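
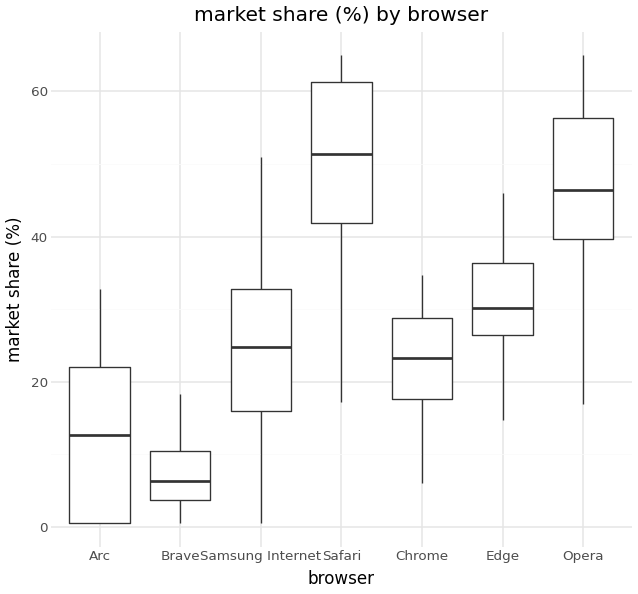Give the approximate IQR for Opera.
Q3 ≈ 55, Q1 ≈ 40; IQR ≈ 15.

≈ 15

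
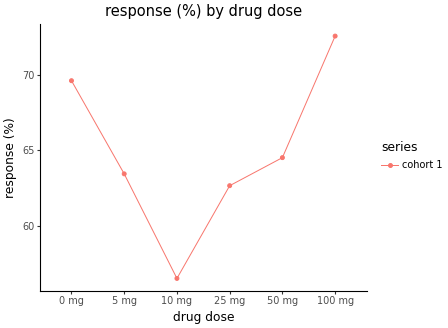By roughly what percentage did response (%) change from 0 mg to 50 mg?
0 mg ≈ 70, 50 mg ≈ 64; (64 − 70) / 70 ≈ -8.6%.

≈ -8.6%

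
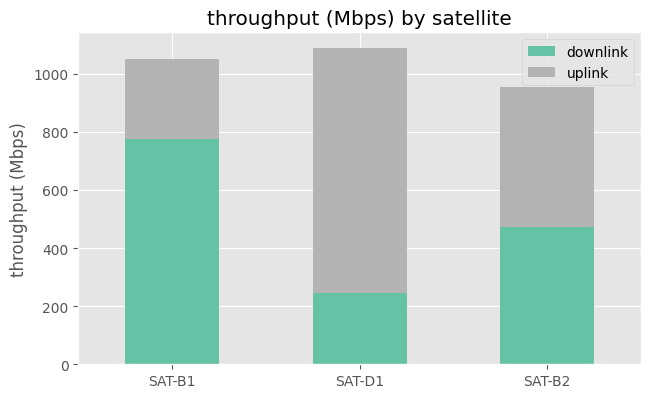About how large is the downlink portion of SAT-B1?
≈ 800

downlink top ≈ 800, bottom ≈ 0; segment ≈ 800.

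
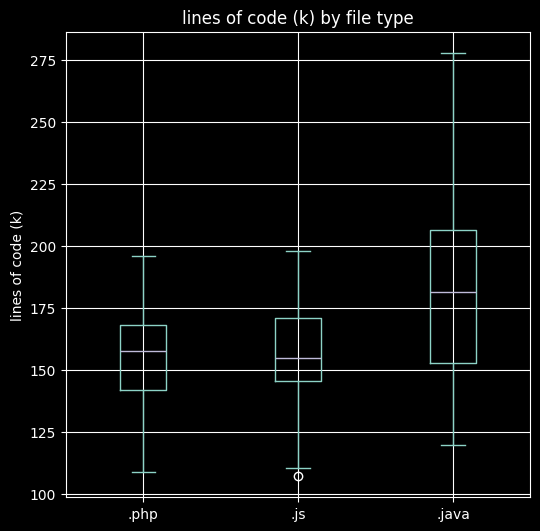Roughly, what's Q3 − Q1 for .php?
Q3 ≈ 168, Q1 ≈ 142; IQR ≈ 26.

≈ 26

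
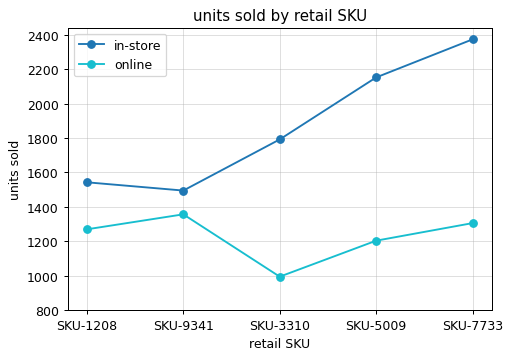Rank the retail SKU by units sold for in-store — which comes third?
SKU-3310

Top 4 for in-store: SKU-7733 ≈ 2400, SKU-5009 ≈ 2200, SKU-3310 ≈ 1800, SKU-1208 ≈ 1600.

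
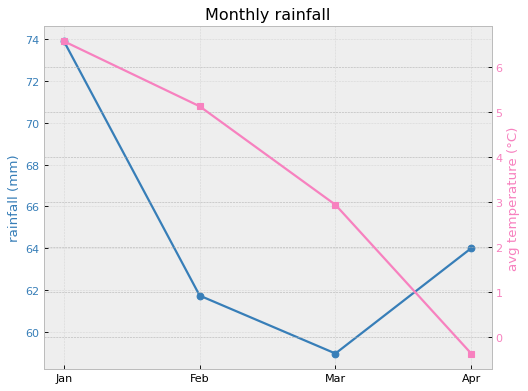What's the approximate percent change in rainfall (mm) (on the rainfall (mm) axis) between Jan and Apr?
≈ -13.5%

Jan ≈ 74, Apr ≈ 64; (64 − 74) / 74 ≈ -13.5%.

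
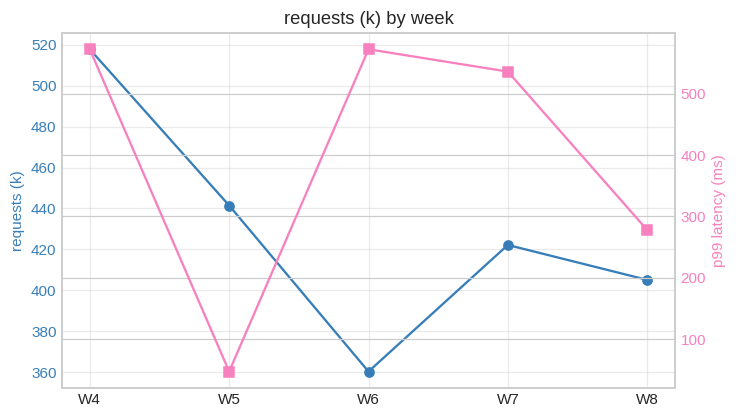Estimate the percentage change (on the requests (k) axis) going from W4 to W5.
W4 ≈ 520, W5 ≈ 440; (440 − 520) / 520 ≈ -15.4%.

≈ -15.4%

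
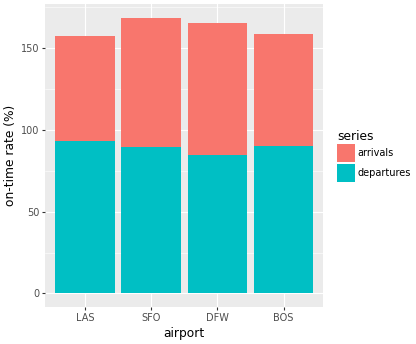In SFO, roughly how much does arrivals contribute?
arrivals top ≈ 160, bottom ≈ 80; segment ≈ 80.

≈ 80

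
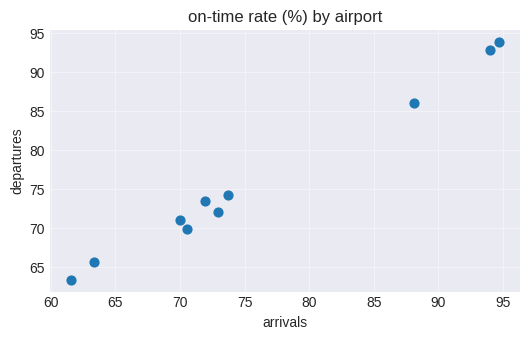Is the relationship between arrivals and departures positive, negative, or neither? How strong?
Points are positively correlated; strong (|r| ≈ 1.0).

positive, strong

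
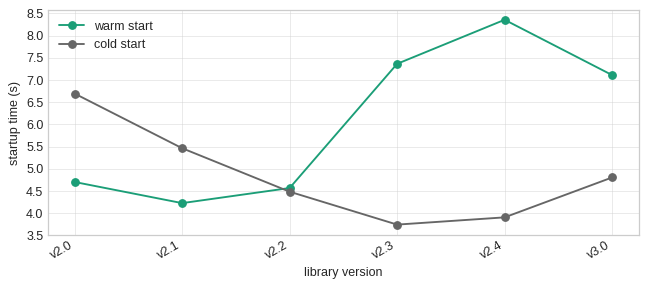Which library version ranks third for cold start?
Top 4 for cold start: v2.0 ≈ 6.5, v2.1 ≈ 5.5, v3.0 ≈ 5.0, v2.2 ≈ 4.5.

v3.0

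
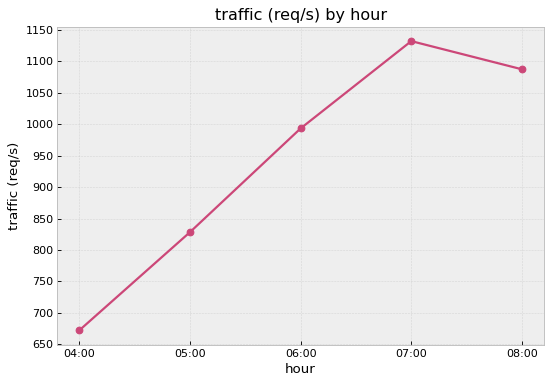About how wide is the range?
≈ 500

Max 07:00 ≈ 1150, min 04:00 ≈ 650; range ≈ 500.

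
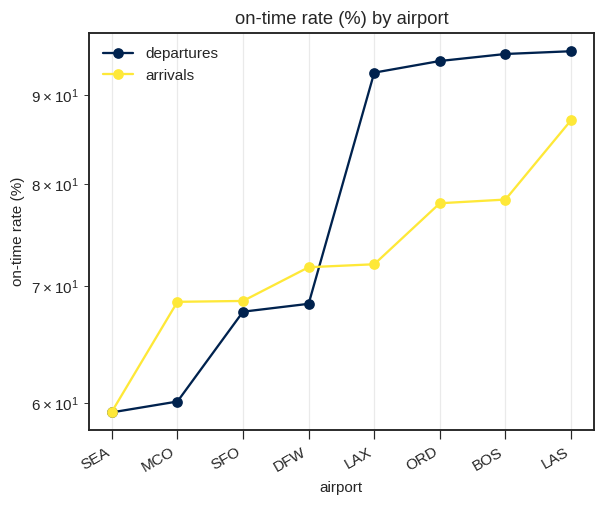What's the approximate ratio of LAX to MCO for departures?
LAX ≈ 95, MCO ≈ 60; 95/60 ≈ 1.58.

≈ 1.58×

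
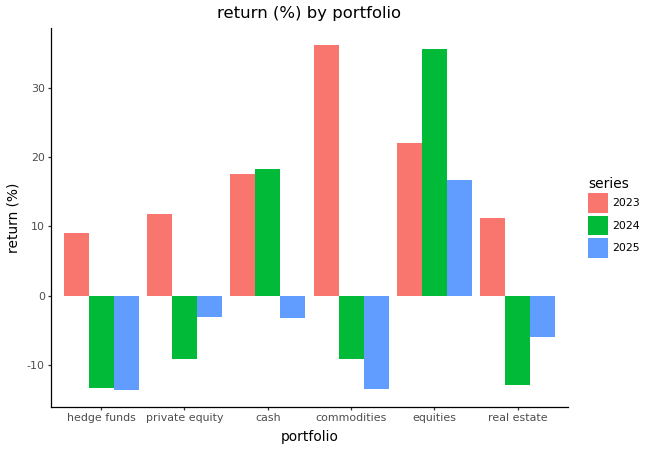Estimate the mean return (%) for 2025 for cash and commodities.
(-5 + -15) / 2 ≈ -10.

≈ -10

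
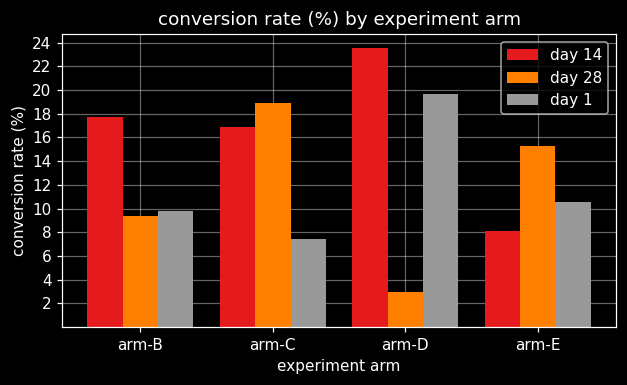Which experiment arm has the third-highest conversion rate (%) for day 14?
arm-C

Top 4 for day 14: arm-D ≈ 24, arm-B ≈ 18, arm-C ≈ 16, arm-E ≈ 8.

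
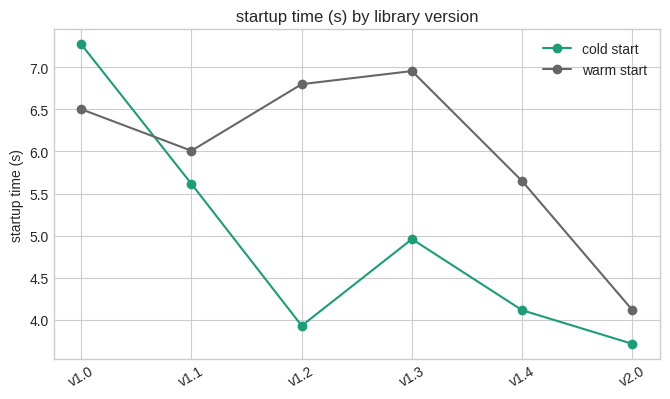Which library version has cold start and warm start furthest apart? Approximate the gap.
v1.2: cold start ≈ 4.0, warm start ≈ 7.0 → gap ≈ 3.0. Next-largest (v1.3) is only ≈ 2.0.

v1.2, ≈ 3.0 s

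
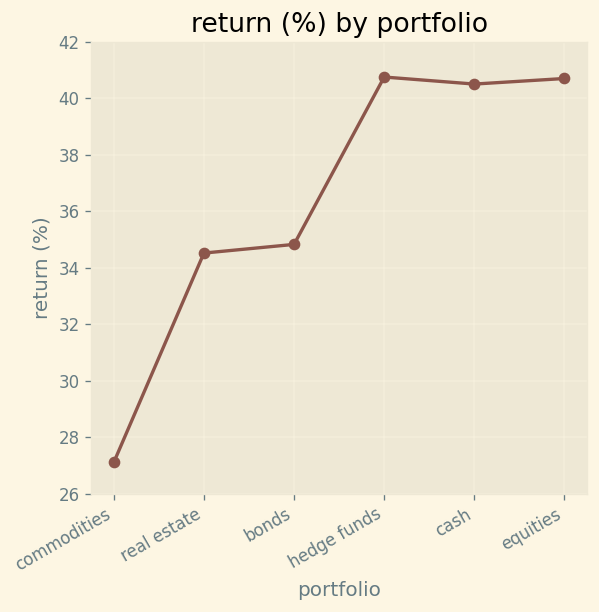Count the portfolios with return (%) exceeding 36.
3

Above 36: hedge funds, cash, equities.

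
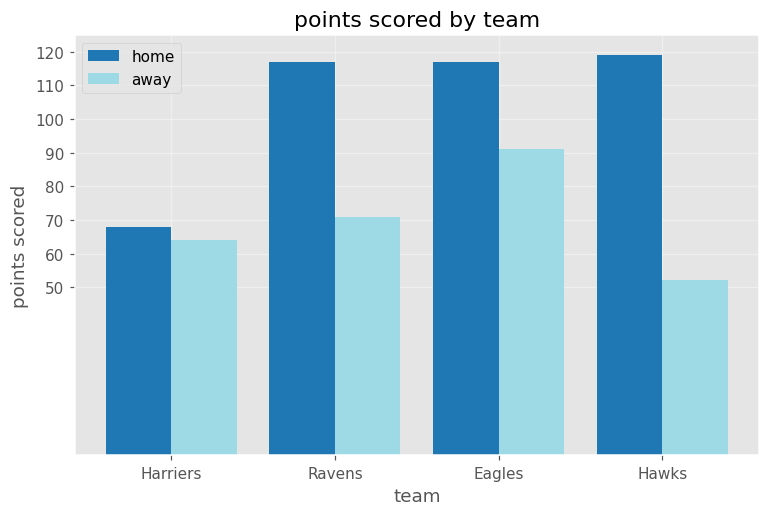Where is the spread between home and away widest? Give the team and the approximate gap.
Hawks: home ≈ 120, away ≈ 50 → gap ≈ 70. Next-largest (Ravens) is only ≈ 50.

Hawks, ≈ 70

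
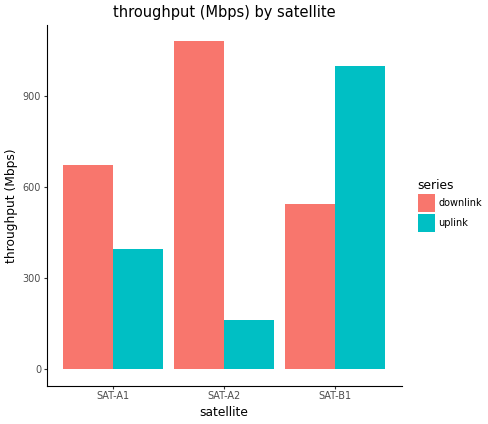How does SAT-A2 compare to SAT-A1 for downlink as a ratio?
≈ 1.57×

SAT-A2 ≈ 1100, SAT-A1 ≈ 700; 1100/700 ≈ 1.57.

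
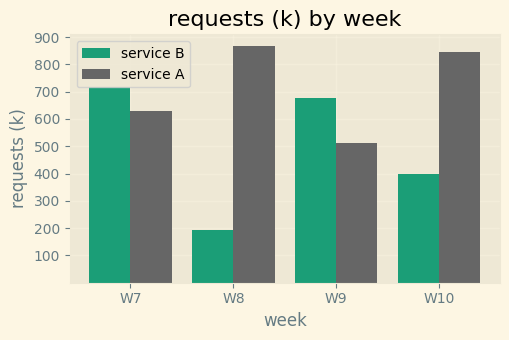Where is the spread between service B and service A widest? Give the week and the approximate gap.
W8: service B ≈ 200, service A ≈ 900 → gap ≈ 700. Next-largest (W10) is only ≈ 400.

W8, ≈ 700 k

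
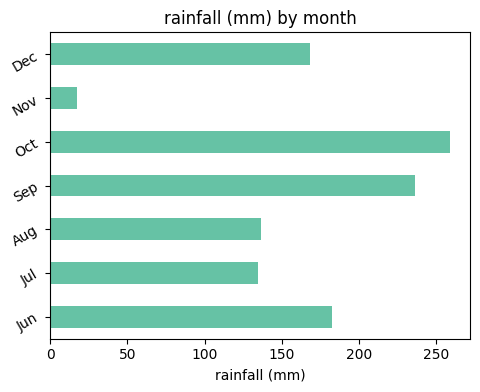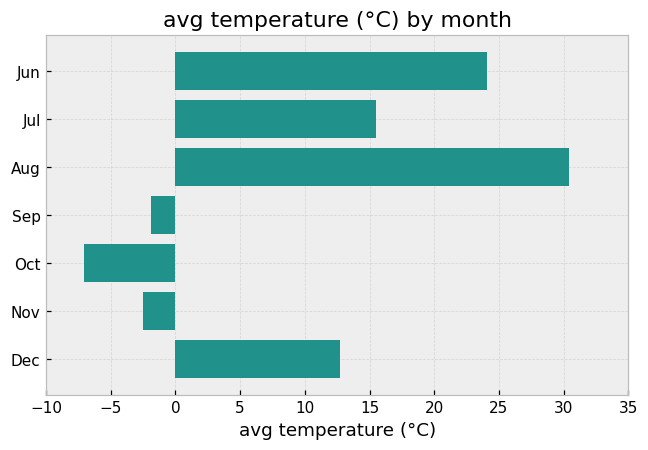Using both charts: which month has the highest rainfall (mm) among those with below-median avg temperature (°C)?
Chart 2 median avg temperature (°C) ≈ 15; below-median months: Sep, Oct, Nov. Among those, Oct has the highest rainfall (mm) (≈ 250).

Oct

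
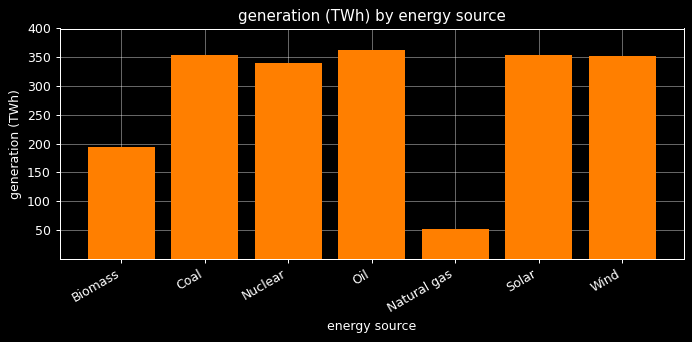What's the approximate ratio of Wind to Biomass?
≈ 1.75×

Wind ≈ 350, Biomass ≈ 200; 350/200 ≈ 1.75.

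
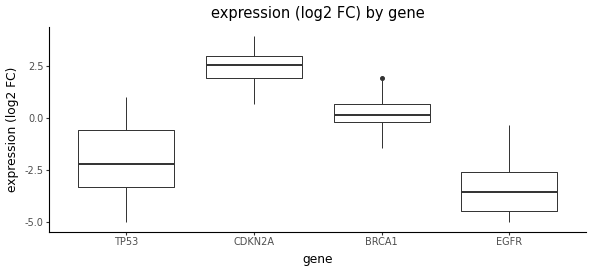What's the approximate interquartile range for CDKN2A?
≈ 1.0

Q3 ≈ 3.0, Q1 ≈ 2.0; IQR ≈ 1.0.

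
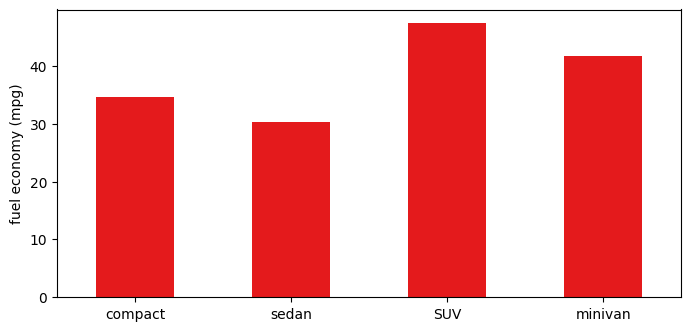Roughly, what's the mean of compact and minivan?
(35 + 40) / 2 ≈ 38.

≈ 38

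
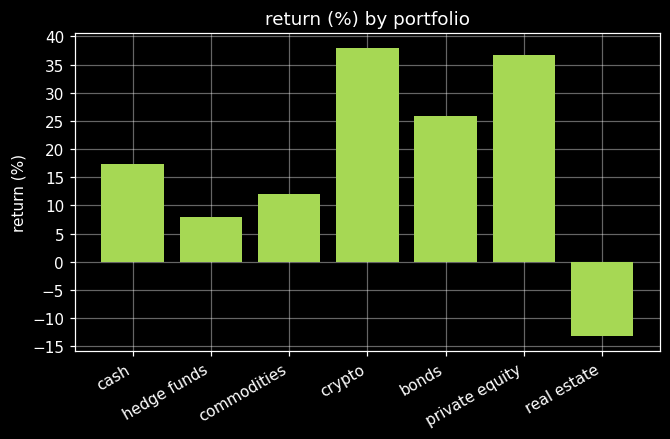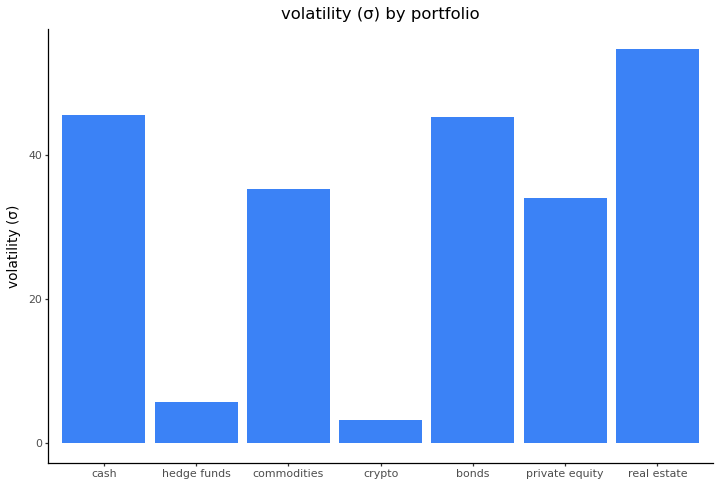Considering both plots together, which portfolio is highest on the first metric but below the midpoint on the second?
Chart 2 median volatility (σ) ≈ 40; below-median portfolios: hedge funds, crypto, private equity. Among those, crypto has the highest return (%) (≈ 40).

crypto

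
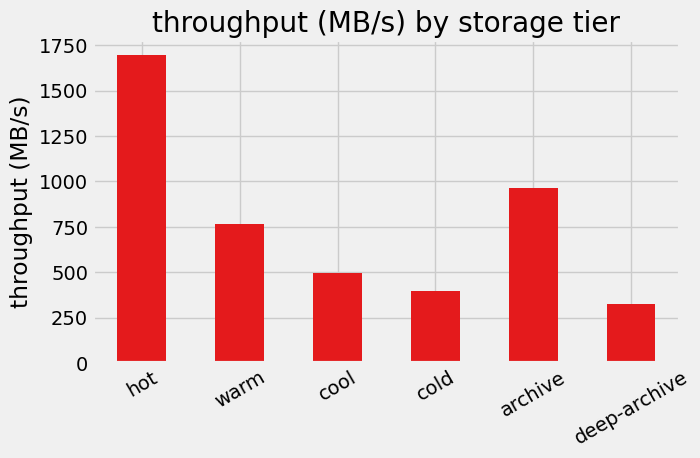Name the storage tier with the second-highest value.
archive

Top 3: hot ≈ 1600, archive ≈ 1000, warm ≈ 800.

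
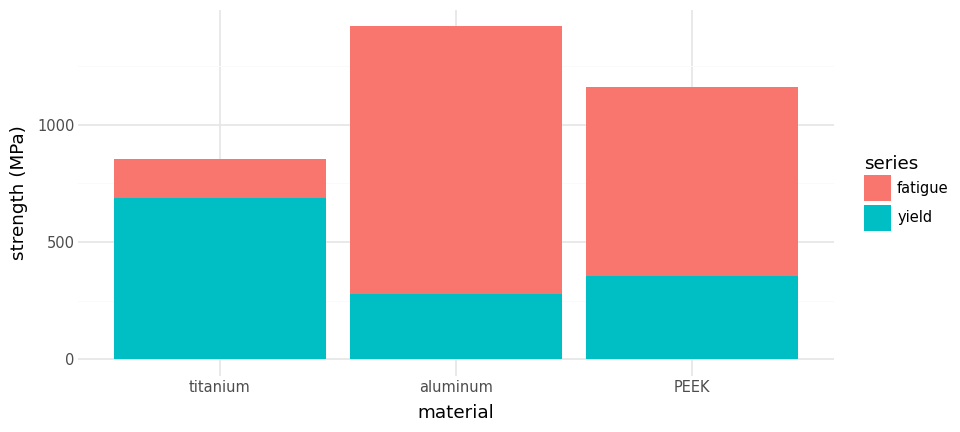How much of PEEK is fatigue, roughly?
≈ 800

fatigue top ≈ 1200, bottom ≈ 400; segment ≈ 800.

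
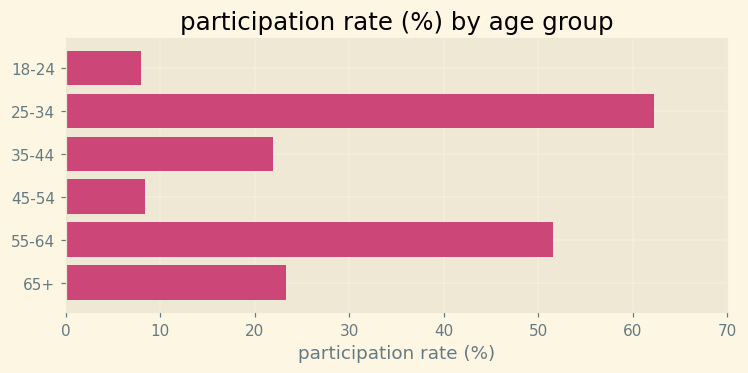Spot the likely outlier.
25-34 ≈ 60; the rest sit between ≈ 10 and ≈ 50.

25-34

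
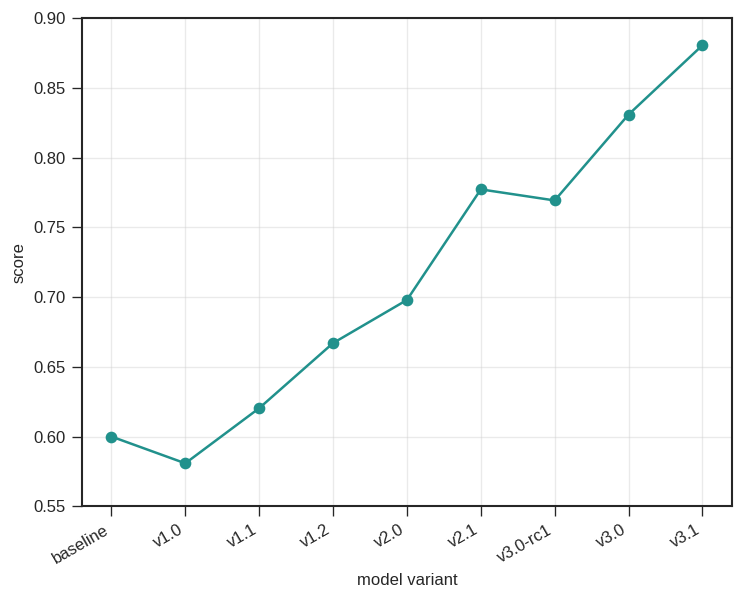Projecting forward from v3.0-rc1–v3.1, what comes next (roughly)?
≈ 0.975

Last three: 0.75, 0.85, 0.90 → slope ≈ 0.075/step → next ≈ 0.975.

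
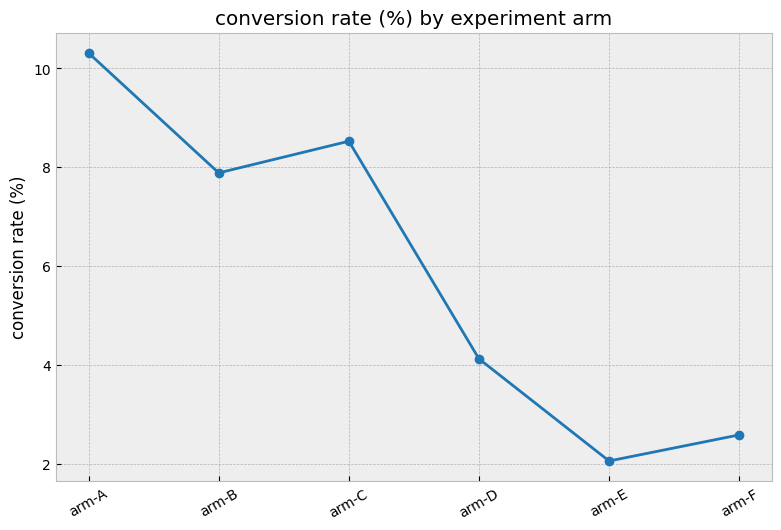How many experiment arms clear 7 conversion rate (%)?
3

Above 7: arm-A, arm-B, arm-C.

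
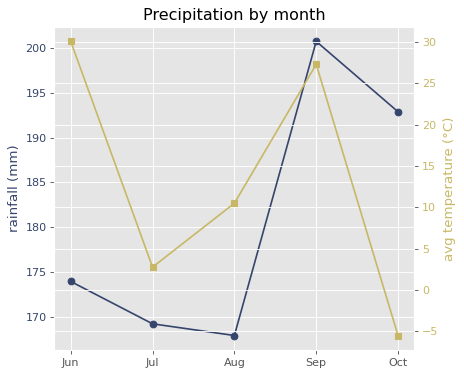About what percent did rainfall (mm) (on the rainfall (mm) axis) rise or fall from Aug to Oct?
≈ +14.7%

Aug ≈ 170, Oct ≈ 195; (195 − 170) / 170 ≈ +14.7%.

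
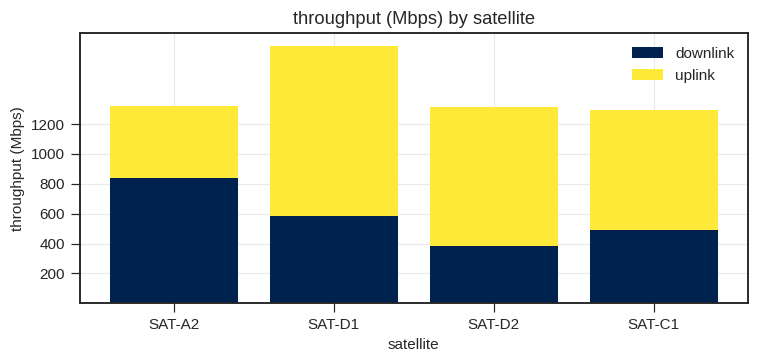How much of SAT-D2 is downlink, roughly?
≈ 400

downlink top ≈ 400, bottom ≈ 0; segment ≈ 400.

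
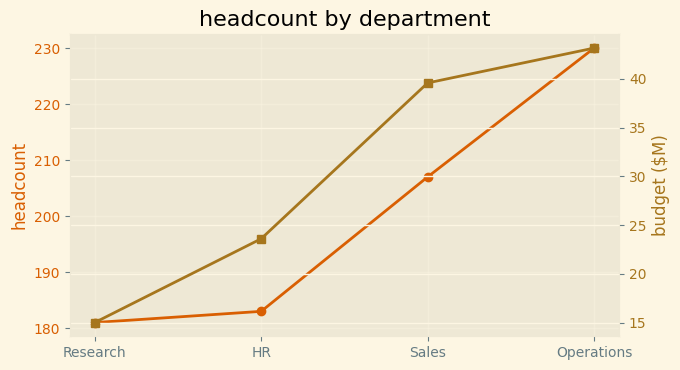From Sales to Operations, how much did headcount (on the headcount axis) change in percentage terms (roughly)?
Sales ≈ 205, Operations ≈ 230; (230 − 205) / 205 ≈ +12.2%.

≈ +12.2%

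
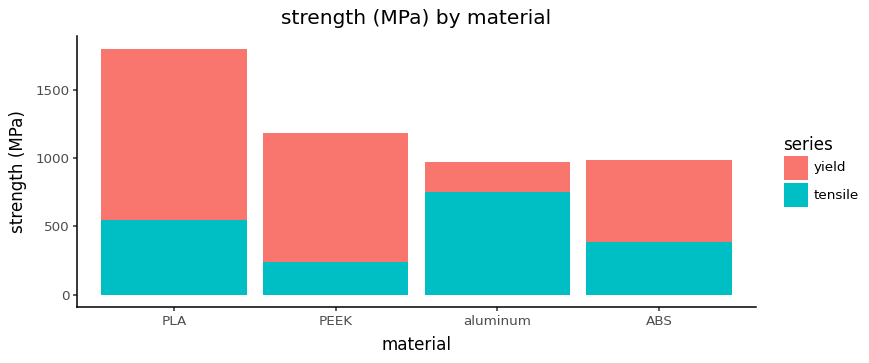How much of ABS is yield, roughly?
≈ 600

yield top ≈ 1000, bottom ≈ 400; segment ≈ 600.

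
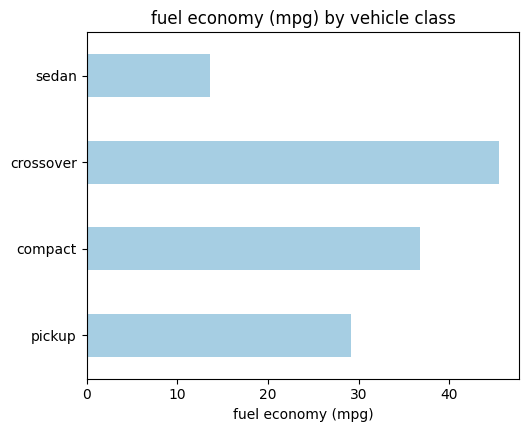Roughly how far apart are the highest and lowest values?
≈ 30

Max crossover ≈ 45, min sedan ≈ 15; range ≈ 30.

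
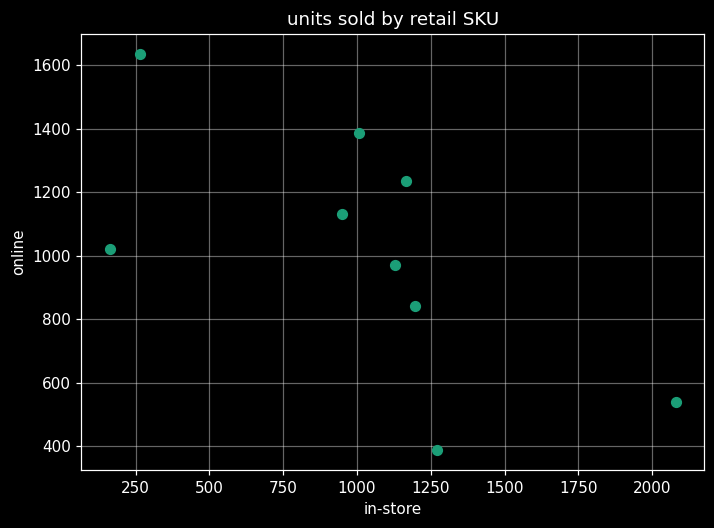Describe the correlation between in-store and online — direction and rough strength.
Points are negatively correlated; moderate (|r| ≈ 0.6).

negative, moderate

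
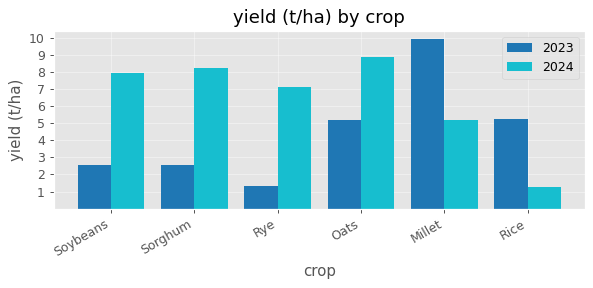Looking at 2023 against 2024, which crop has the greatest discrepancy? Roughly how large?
Rye, ≈ 6 t/ha

Rye: 2023 ≈ 1, 2024 ≈ 7 → gap ≈ 6. Next-largest (Sorghum) is only ≈ 5.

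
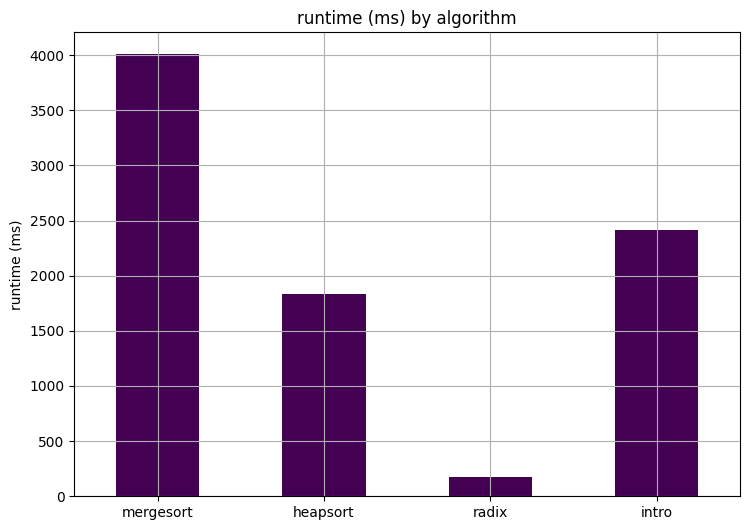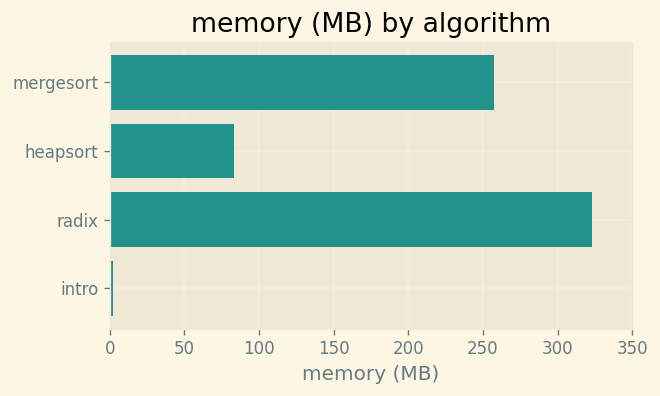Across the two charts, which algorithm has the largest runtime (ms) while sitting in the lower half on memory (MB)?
intro

Chart 2 median memory (MB) ≈ 150; below-median algorithms: heapsort, intro. Among those, intro has the highest runtime (ms) (≈ 2500).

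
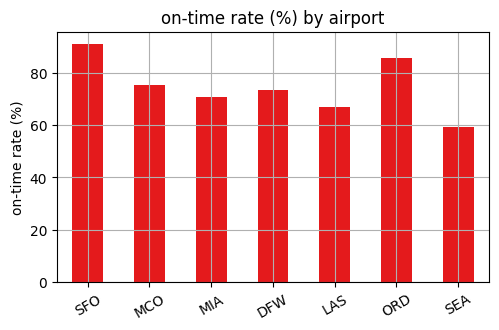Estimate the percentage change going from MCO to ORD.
MCO ≈ 80, ORD ≈ 90; (90 − 80) / 80 ≈ +12.5%.

≈ +12.5%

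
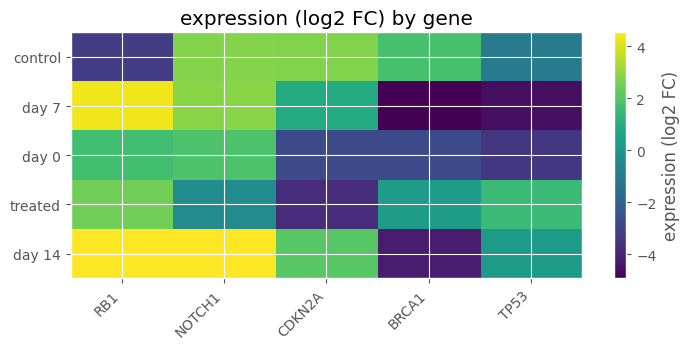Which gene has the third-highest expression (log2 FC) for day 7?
Top 4 for day 7: RB1 ≈ 4, NOTCH1 ≈ 3, CDKN2A ≈ 1, TP53 ≈ -5.

CDKN2A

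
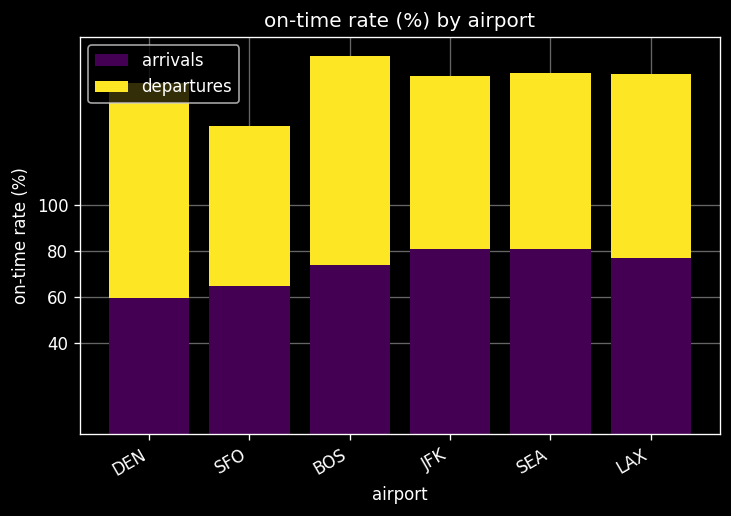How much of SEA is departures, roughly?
≈ 80

departures top ≈ 160, bottom ≈ 80; segment ≈ 80.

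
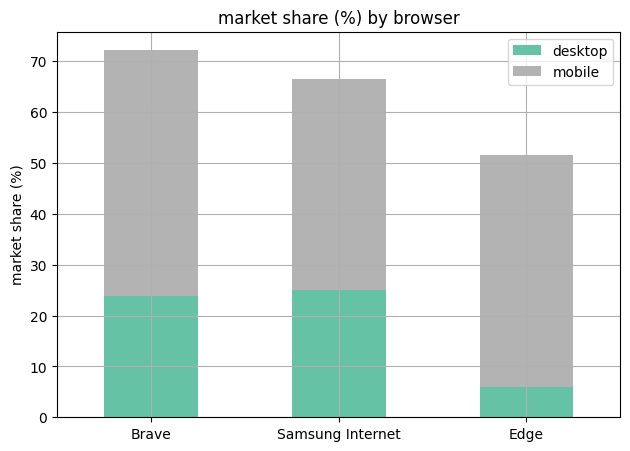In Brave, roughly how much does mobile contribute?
mobile top ≈ 70, bottom ≈ 20; segment ≈ 50.

≈ 50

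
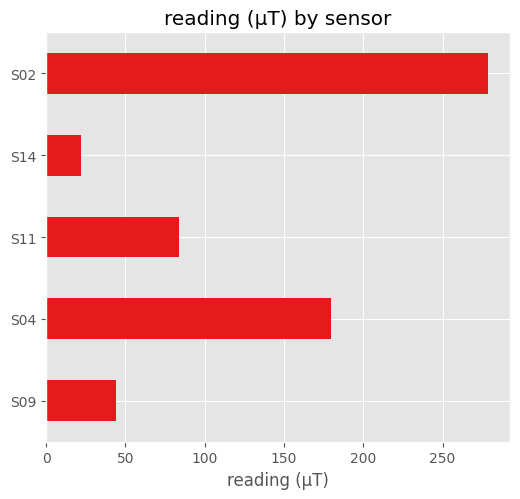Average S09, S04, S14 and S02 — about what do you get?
(50 + 175 + 25 + 275) / 4 ≈ 131.

≈ 131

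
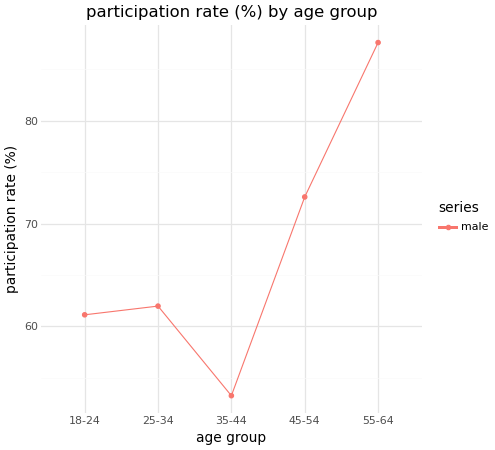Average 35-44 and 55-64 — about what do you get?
(55 + 90) / 2 ≈ 72.

≈ 72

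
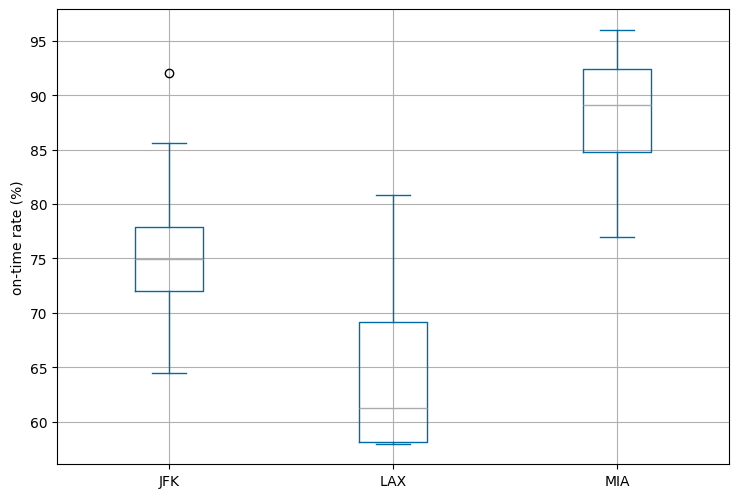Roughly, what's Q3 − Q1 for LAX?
Q3 ≈ 70, Q1 ≈ 60; IQR ≈ 10.

≈ 10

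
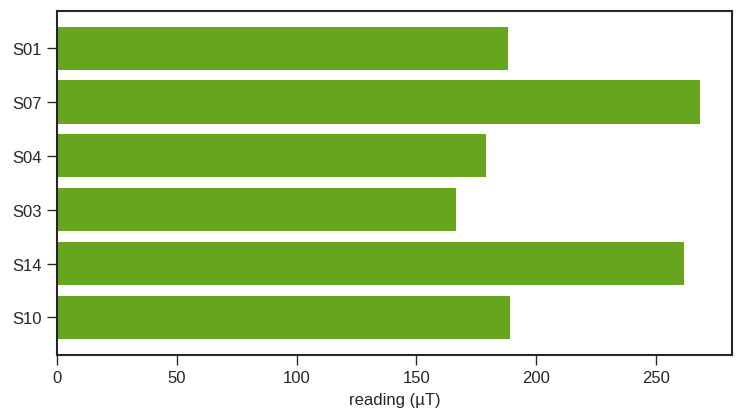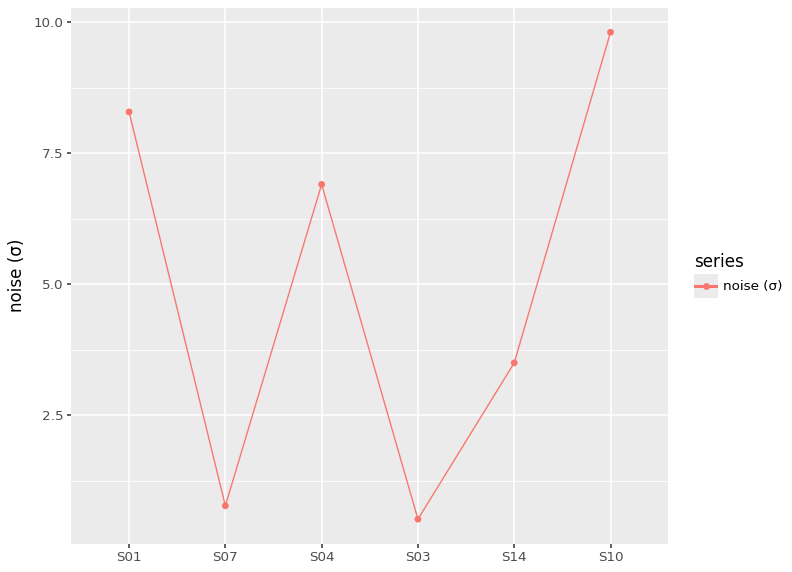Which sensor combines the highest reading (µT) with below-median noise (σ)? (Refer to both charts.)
S07

Chart 2 median noise (σ) ≈ 5; below-median sensors: S07, S03, S14. Among those, S07 has the highest reading (µT) (≈ 275).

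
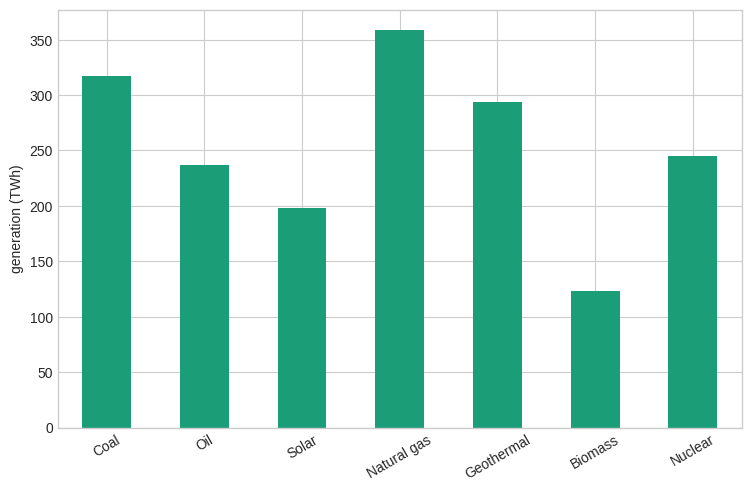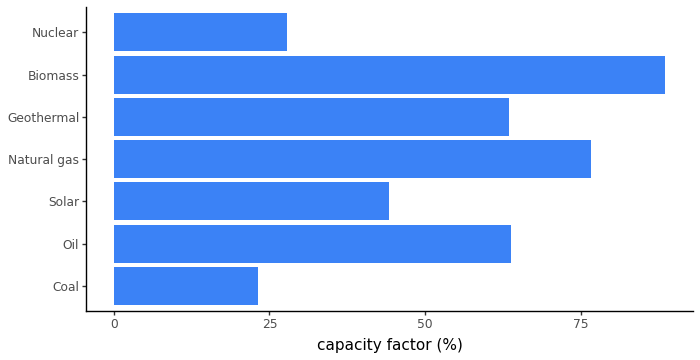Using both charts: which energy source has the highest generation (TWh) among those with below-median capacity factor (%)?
Chart 2 median capacity factor (%) ≈ 60; below-median energy sources: Coal, Solar, Nuclear. Among those, Coal has the highest generation (TWh) (≈ 300).

Coal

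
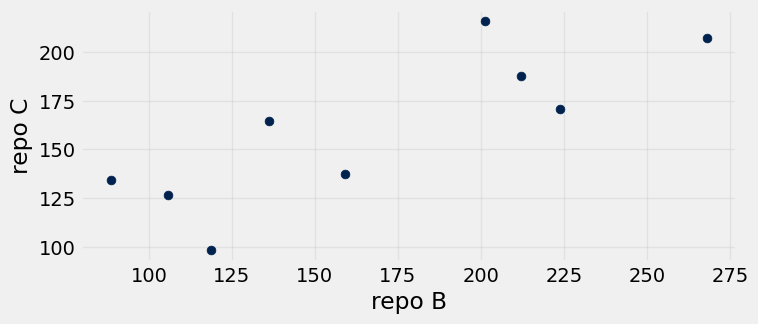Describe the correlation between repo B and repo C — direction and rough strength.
Points are positively correlated; strong (|r| ≈ 0.8).

positive, strong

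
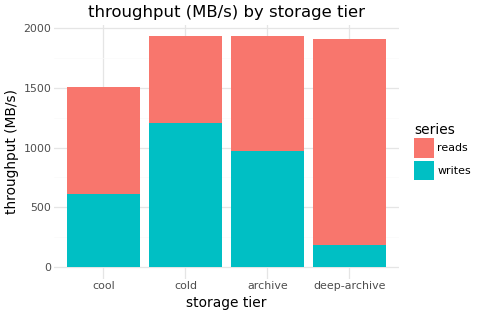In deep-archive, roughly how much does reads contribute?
reads top ≈ 2000, bottom ≈ 200; segment ≈ 1800.

≈ 1800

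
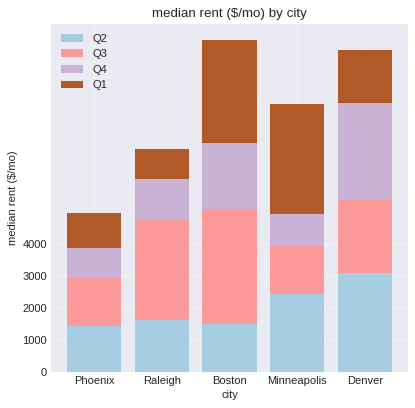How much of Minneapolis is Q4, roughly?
Q4 top ≈ 5000, bottom ≈ 4000; segment ≈ 1000.

≈ 1000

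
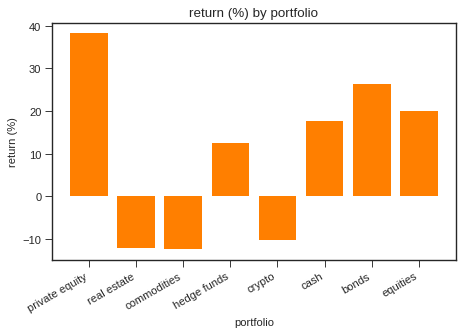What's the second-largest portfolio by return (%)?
Top 3: private equity ≈ 40, bonds ≈ 25, equities ≈ 20.

bonds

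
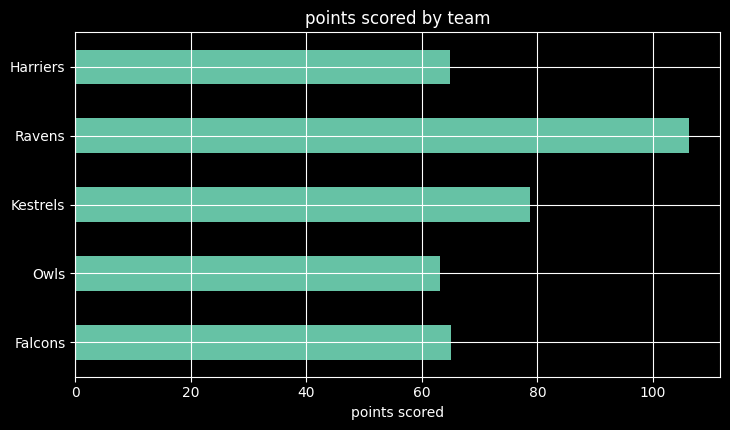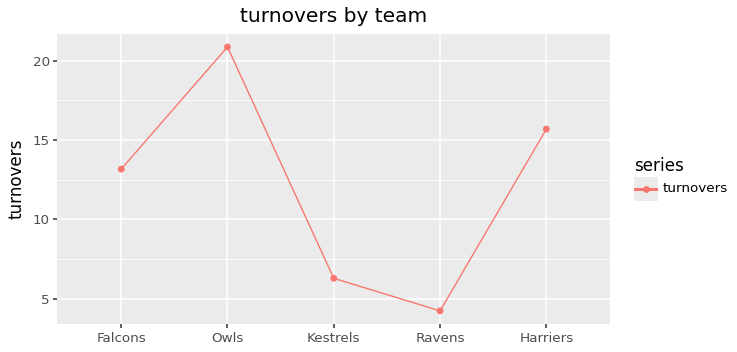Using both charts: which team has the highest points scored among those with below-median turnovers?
Ravens

Chart 2 median turnovers ≈ 14; below-median teams: Kestrels, Ravens. Among those, Ravens has the highest points scored (≈ 110).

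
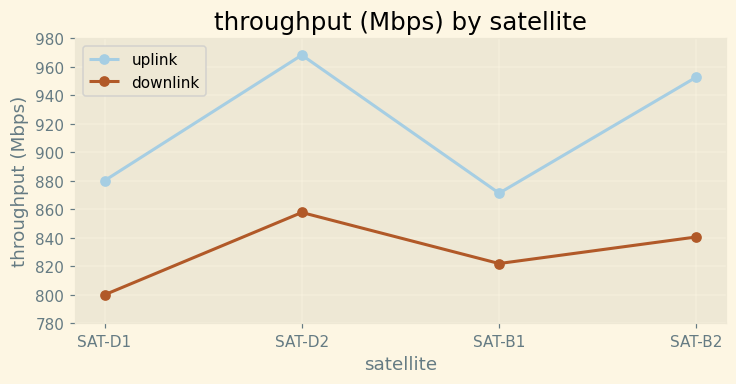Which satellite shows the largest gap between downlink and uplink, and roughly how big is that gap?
SAT-B2, ≈ 120 Mbps

SAT-B2: downlink ≈ 840, uplink ≈ 960 → gap ≈ 120. Next-largest (SAT-D2) is only ≈ 100.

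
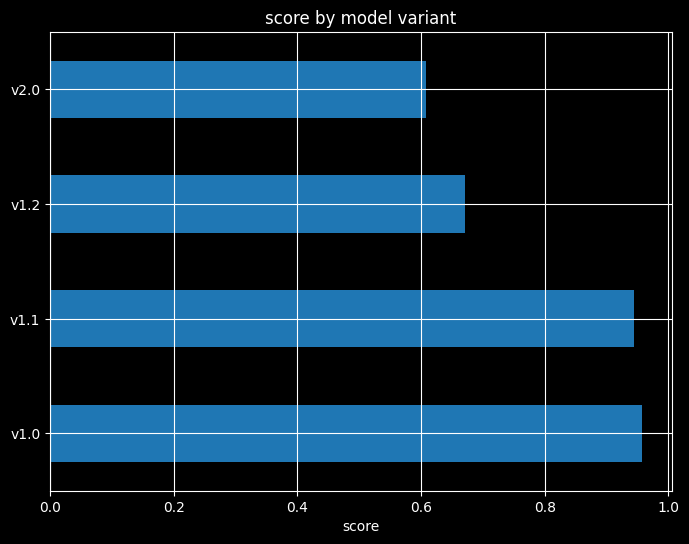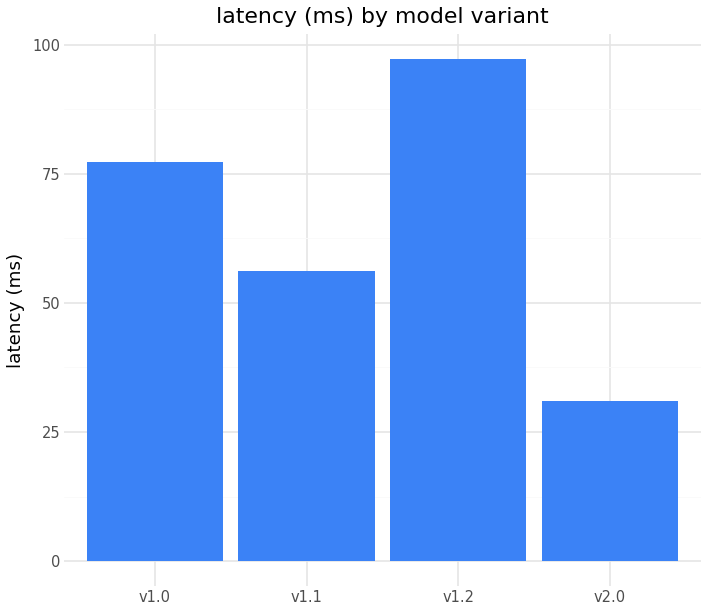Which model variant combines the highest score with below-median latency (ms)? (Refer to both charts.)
v1.1

Chart 2 median latency (ms) ≈ 70; below-median model variants: v1.1, v2.0. Among those, v1.1 has the highest score (≈ 0.9).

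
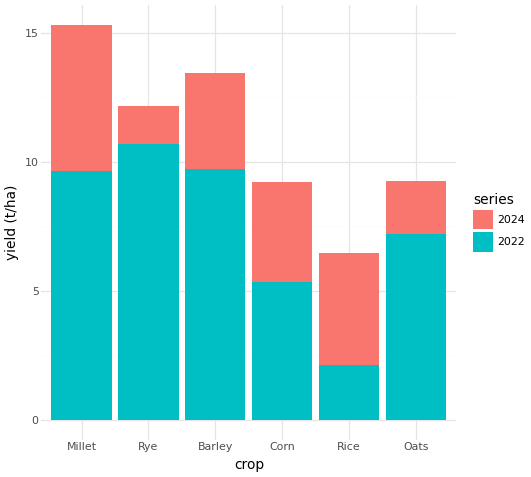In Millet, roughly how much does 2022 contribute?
2022 top ≈ 10, bottom ≈ 0; segment ≈ 10.

≈ 10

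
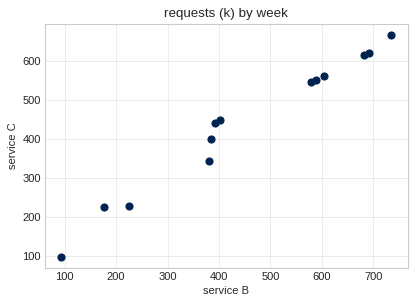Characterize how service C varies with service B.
positive, strong

Points are positively correlated; strong (|r| ≈ 1.0).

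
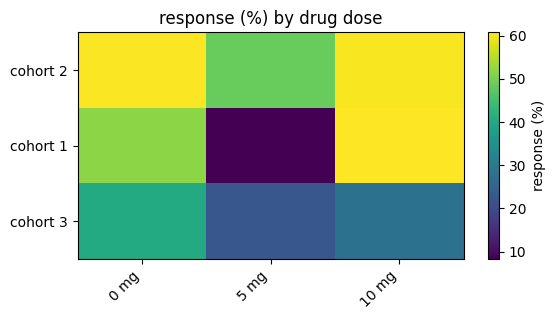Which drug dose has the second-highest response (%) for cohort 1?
0 mg

Top 3 for cohort 1: 10 mg ≈ 60, 0 mg ≈ 50, 5 mg ≈ 10.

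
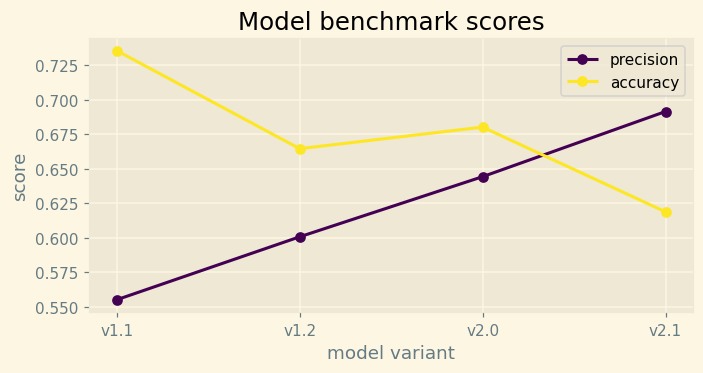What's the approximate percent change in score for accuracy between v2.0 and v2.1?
v2.0 ≈ 0.68, v2.1 ≈ 0.62; (0.62 − 0.68) / 0.68 ≈ -8.8%.

≈ -8.8%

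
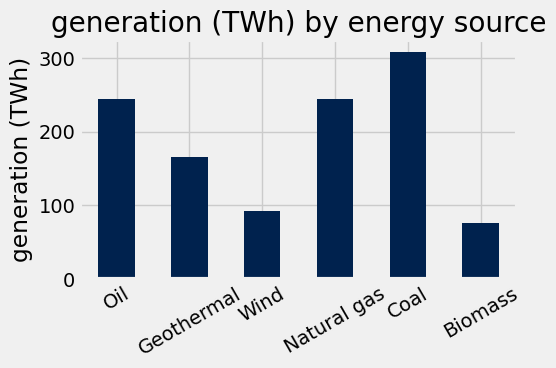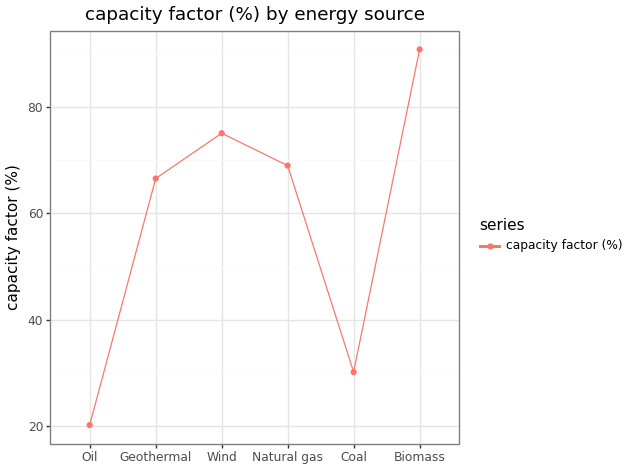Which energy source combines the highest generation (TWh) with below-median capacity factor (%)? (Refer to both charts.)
Coal

Chart 2 median capacity factor (%) ≈ 70; below-median energy sources: Oil, Geothermal, Coal. Among those, Coal has the highest generation (TWh) (≈ 300).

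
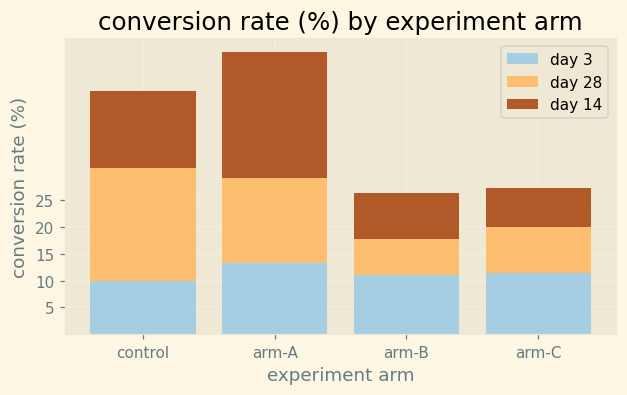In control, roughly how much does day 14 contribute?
≈ 15

day 14 top ≈ 45, bottom ≈ 30; segment ≈ 15.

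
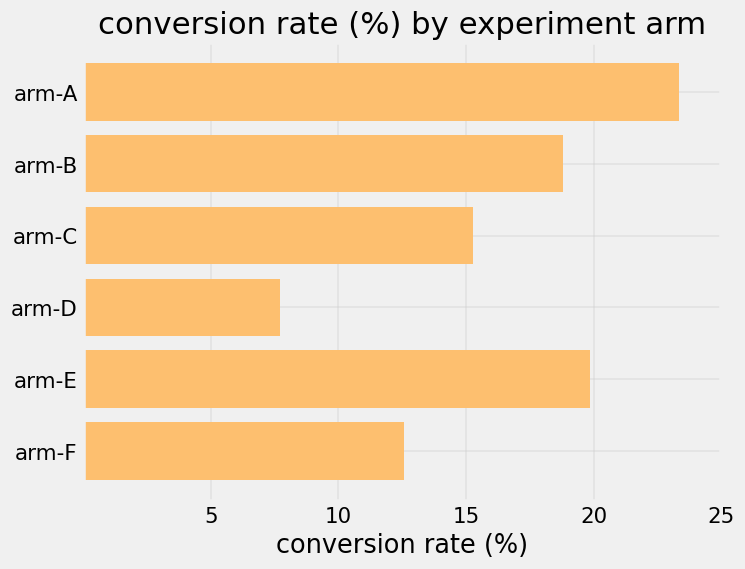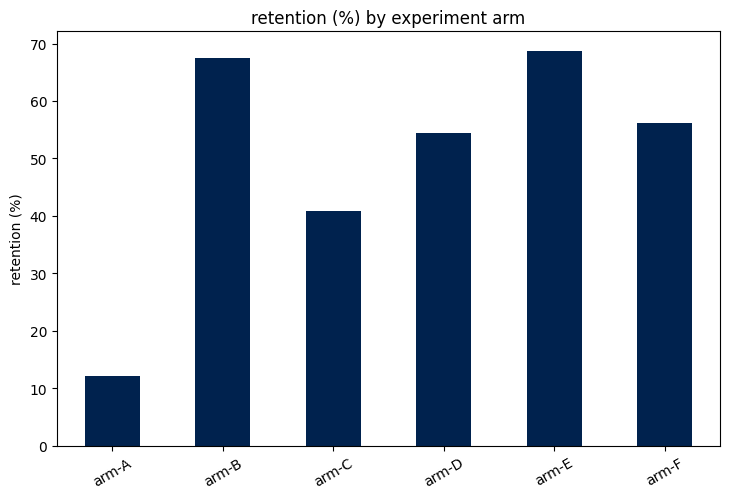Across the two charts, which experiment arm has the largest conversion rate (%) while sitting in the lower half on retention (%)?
Chart 2 median retention (%) ≈ 60; below-median experiment arms: arm-A, arm-C, arm-D. Among those, arm-A has the highest conversion rate (%) (≈ 25).

arm-A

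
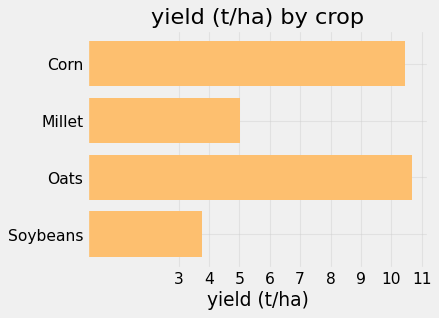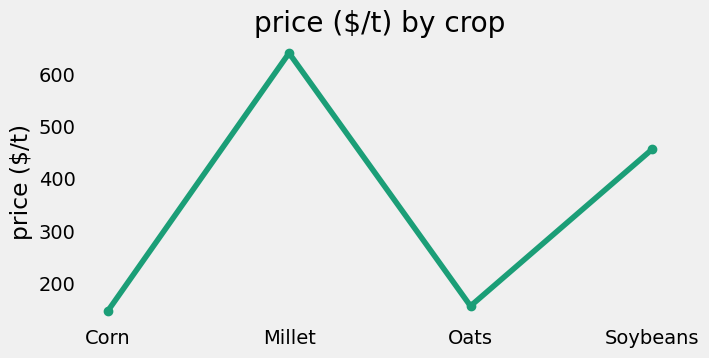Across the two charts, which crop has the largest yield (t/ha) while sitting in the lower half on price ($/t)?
Chart 2 median price ($/t) ≈ 300; below-median crops: Corn, Oats. Among those, Oats has the highest yield (t/ha) (≈ 11).

Oats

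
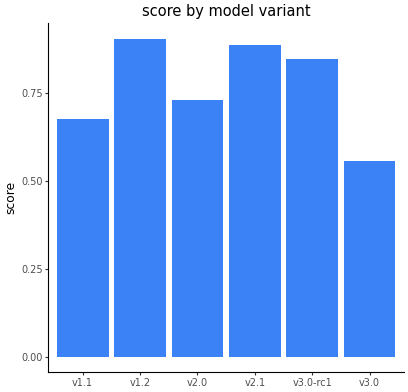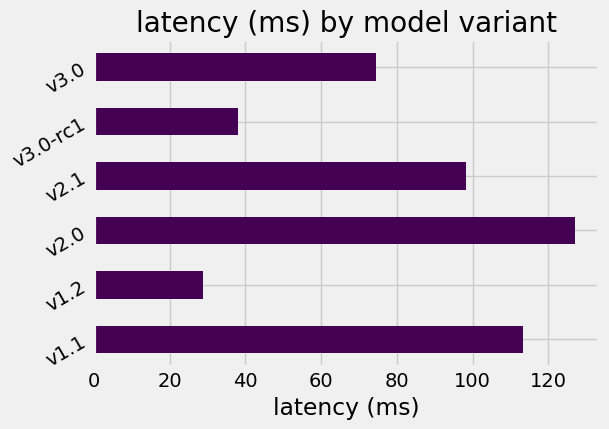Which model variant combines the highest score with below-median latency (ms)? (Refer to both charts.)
Chart 2 median latency (ms) ≈ 80; below-median model variants: v1.2, v3.0-rc1, v3.0. Among those, v1.2 has the highest score (≈ 0.9).

v1.2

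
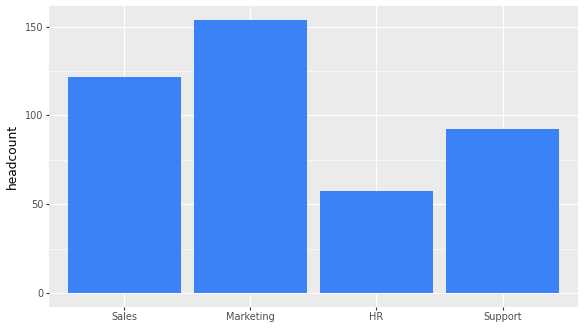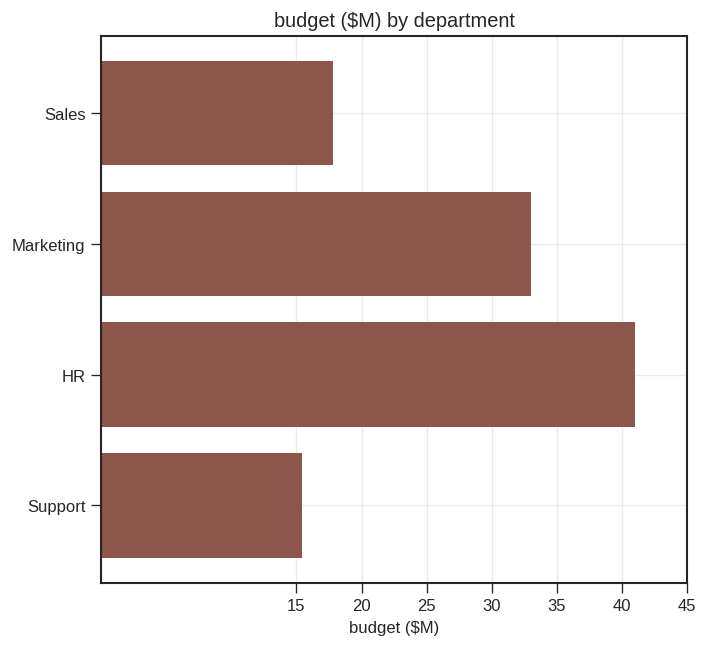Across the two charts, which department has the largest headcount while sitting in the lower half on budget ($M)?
Chart 2 median budget ($M) ≈ 25; below-median departments: Sales, Support. Among those, Sales has the highest headcount (≈ 120).

Sales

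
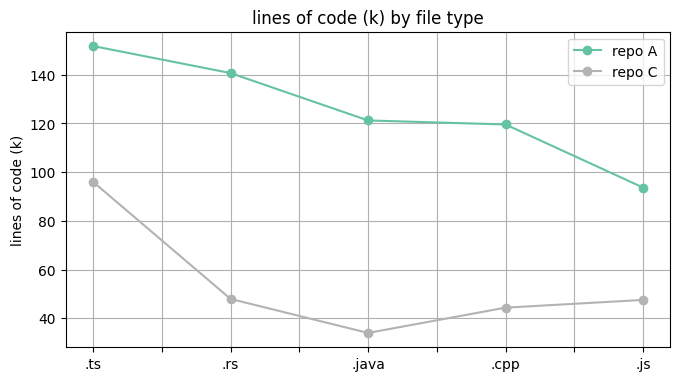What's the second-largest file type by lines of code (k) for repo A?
Top 3 for repo A: .ts ≈ 150, .rs ≈ 140, .java ≈ 120.

.rs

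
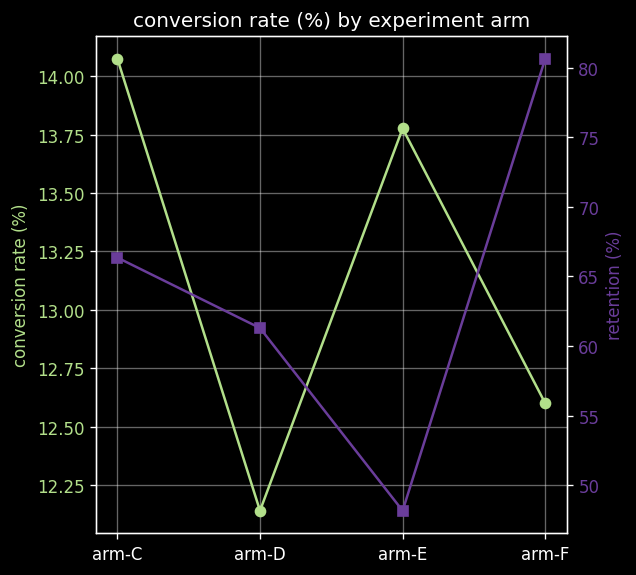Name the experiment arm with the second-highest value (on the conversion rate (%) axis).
arm-E

Top 3 (on the conversion rate (%) axis): arm-C ≈ 14.0, arm-E ≈ 13.8, arm-F ≈ 12.6.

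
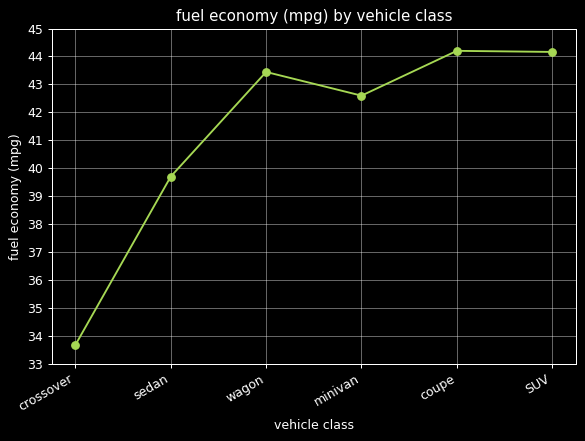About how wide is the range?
Max coupe ≈ 44, min crossover ≈ 34; range ≈ 10.

≈ 10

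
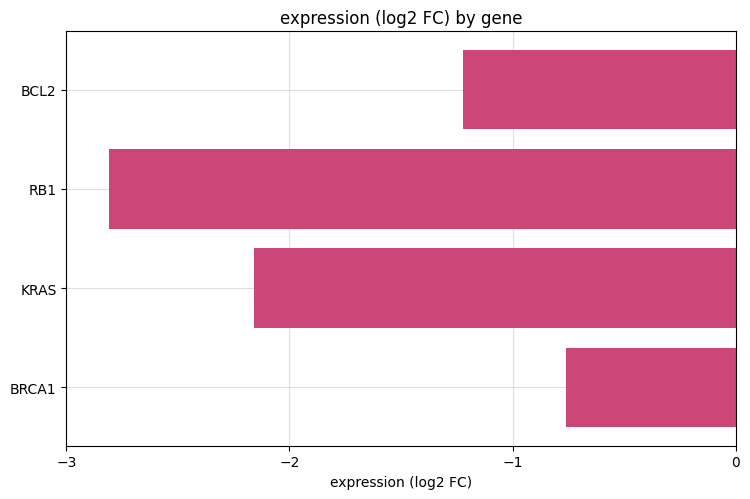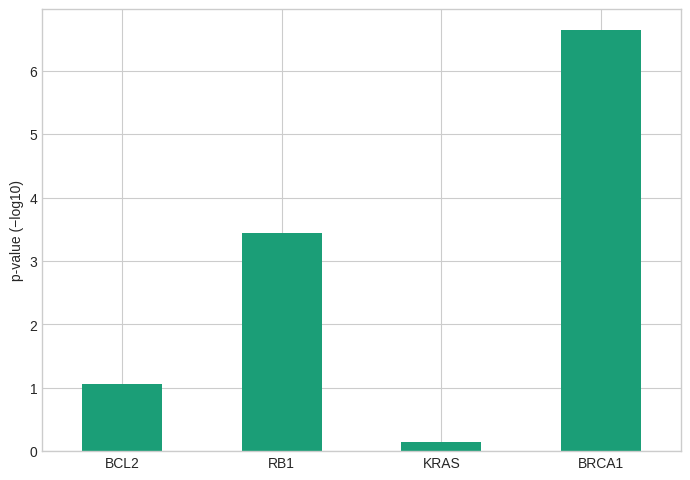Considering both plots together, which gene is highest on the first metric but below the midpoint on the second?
BCL2

Chart 2 median p-value (−log10) ≈ 2; below-median genes: BCL2, KRAS. Among those, BCL2 has the highest expression (log2 FC) (≈ -1).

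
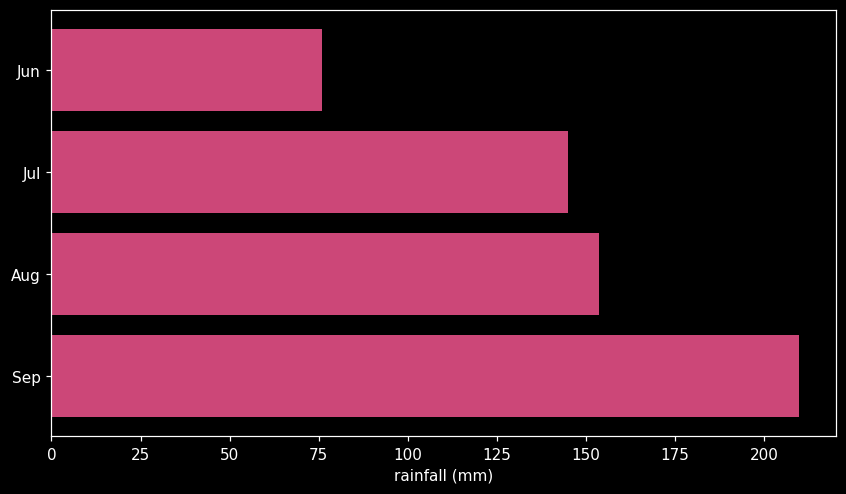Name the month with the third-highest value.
Jul

Top 4: Sep ≈ 200, Aug ≈ 160, Jul ≈ 140, Jun ≈ 80.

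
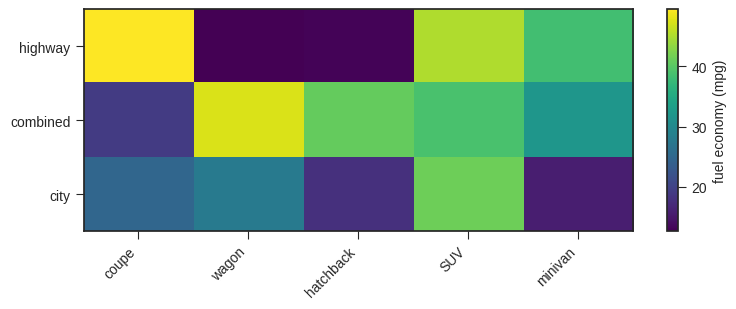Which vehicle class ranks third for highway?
Top 4 for highway: coupe ≈ 50, SUV ≈ 45, minivan ≈ 40, hatchback ≈ 15.

minivan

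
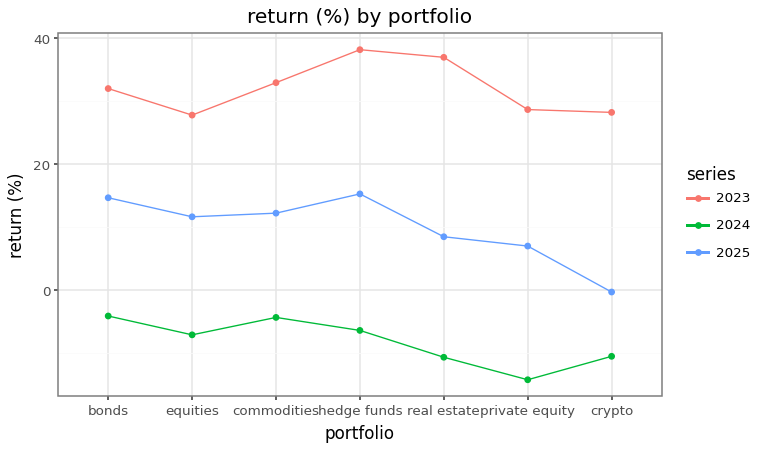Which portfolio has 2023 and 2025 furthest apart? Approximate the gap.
crypto: 2023 ≈ 30, 2025 ≈ 0 → gap ≈ 30. Next-largest (real estate) is only ≈ 25.

crypto, ≈ 30 %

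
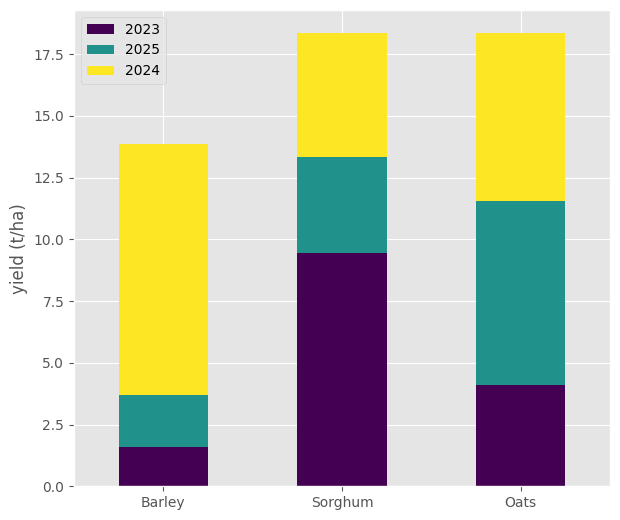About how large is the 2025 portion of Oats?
≈ 8

2025 top ≈ 12, bottom ≈ 4; segment ≈ 8.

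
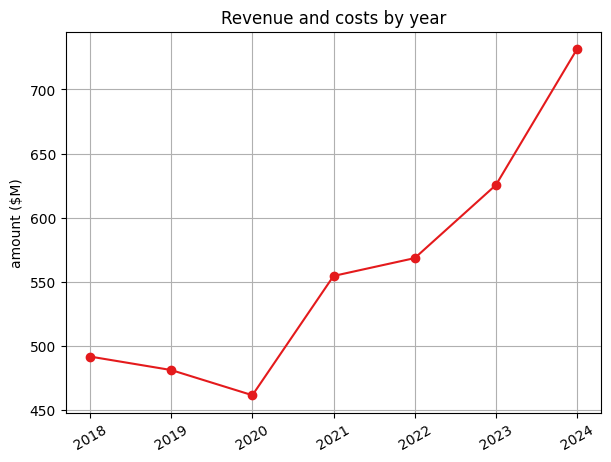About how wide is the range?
Max 2024 ≈ 725, min 2020 ≈ 450; range ≈ 275.

≈ 275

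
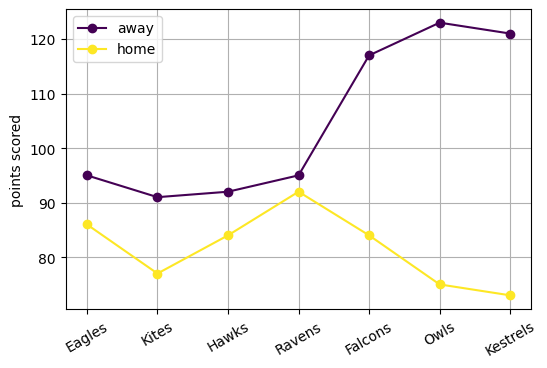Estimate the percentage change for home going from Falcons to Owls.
Falcons ≈ 85, Owls ≈ 75; (75 − 85) / 85 ≈ -11.8%.

≈ -11.8%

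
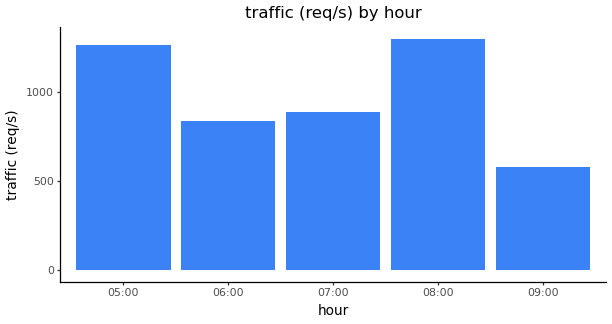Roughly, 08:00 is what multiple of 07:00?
≈ 1.5×

08:00 ≈ 1200, 07:00 ≈ 800; 1200/800 ≈ 1.5.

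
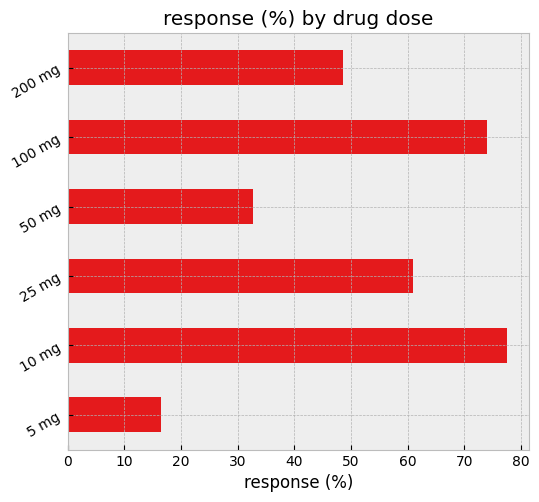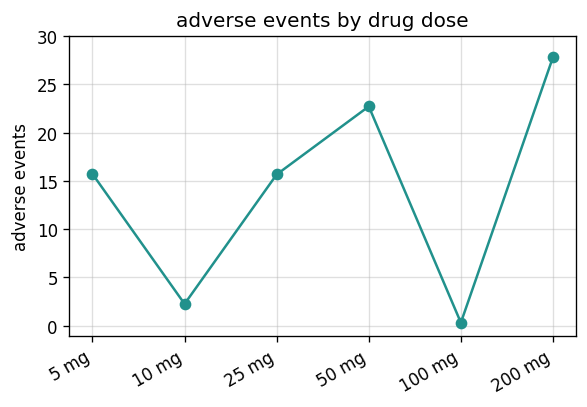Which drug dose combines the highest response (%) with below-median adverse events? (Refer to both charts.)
Chart 2 median adverse events ≈ 15; below-median drug doses: 10 mg, 25 mg, 100 mg. Among those, 10 mg has the highest response (%) (≈ 80).

10 mg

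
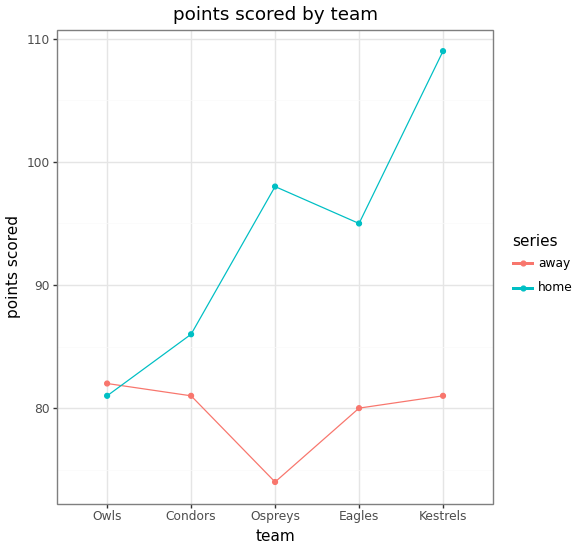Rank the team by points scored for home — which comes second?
Ospreys

Top 3 for home: Kestrels ≈ 110, Ospreys ≈ 100, Eagles ≈ 95.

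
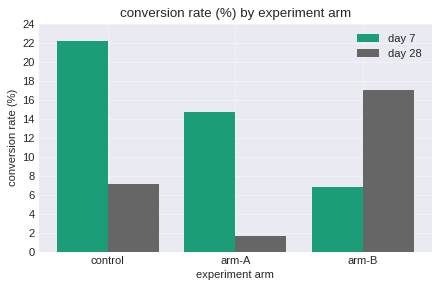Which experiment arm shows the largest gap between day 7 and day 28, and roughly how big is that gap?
control: day 7 ≈ 22, day 28 ≈ 8 → gap ≈ 14. Next-largest (arm-A) is only ≈ 12.

control, ≈ 14 %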